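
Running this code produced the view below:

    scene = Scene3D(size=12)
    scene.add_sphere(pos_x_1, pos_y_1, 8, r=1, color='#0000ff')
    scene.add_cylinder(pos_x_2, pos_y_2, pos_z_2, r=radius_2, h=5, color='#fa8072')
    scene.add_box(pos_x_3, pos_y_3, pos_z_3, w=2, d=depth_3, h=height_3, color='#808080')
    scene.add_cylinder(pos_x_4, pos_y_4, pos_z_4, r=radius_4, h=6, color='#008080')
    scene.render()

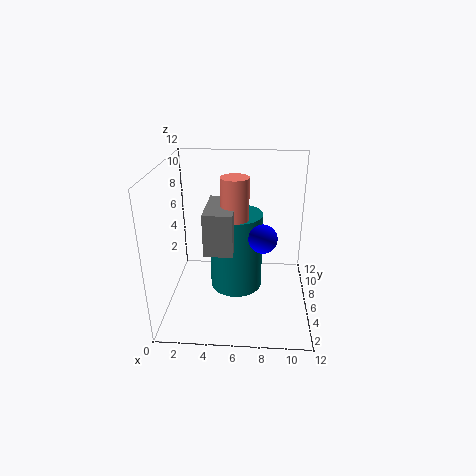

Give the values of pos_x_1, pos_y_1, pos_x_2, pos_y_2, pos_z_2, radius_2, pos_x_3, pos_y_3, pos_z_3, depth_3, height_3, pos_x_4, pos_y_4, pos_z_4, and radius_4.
pos_x_1 = 8
pos_y_1 = 2
pos_x_2 = 6
pos_y_2 = 3
pos_z_2 = 7
radius_2 = 1
pos_x_3 = 4
pos_y_3 = 1
pos_z_3 = 7
depth_3 = 4
height_3 = 3
pos_x_4 = 6
pos_y_4 = 4
pos_z_4 = 3
radius_4 = 2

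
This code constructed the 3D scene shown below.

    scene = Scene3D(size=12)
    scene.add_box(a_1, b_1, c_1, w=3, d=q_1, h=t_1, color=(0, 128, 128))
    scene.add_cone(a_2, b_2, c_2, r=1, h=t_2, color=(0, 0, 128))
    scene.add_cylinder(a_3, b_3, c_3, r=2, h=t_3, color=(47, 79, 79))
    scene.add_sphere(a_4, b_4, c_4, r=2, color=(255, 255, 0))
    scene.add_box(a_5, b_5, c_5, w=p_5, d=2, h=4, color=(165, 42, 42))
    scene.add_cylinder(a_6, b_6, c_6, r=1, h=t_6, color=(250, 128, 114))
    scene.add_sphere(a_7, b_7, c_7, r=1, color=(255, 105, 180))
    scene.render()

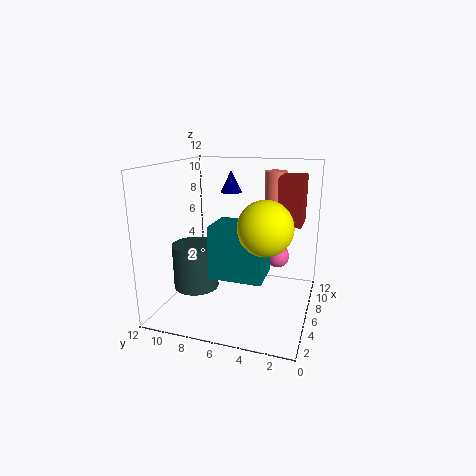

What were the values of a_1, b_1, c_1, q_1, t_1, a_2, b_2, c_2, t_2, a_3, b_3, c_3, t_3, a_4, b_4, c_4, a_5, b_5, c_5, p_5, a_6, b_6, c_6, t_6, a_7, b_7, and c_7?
a_1 = 2
b_1 = 3
c_1 = 4
q_1 = 4
t_1 = 4
a_2 = 10
b_2 = 8
c_2 = 9
t_2 = 2
a_3 = 6
b_3 = 10
c_3 = 1
t_3 = 4
a_4 = 3
b_4 = 3
c_4 = 8
a_5 = 7
b_5 = 1
c_5 = 7
p_5 = 3
a_6 = 11
b_6 = 4
c_6 = 8
t_6 = 3
a_7 = 8
b_7 = 3
c_7 = 4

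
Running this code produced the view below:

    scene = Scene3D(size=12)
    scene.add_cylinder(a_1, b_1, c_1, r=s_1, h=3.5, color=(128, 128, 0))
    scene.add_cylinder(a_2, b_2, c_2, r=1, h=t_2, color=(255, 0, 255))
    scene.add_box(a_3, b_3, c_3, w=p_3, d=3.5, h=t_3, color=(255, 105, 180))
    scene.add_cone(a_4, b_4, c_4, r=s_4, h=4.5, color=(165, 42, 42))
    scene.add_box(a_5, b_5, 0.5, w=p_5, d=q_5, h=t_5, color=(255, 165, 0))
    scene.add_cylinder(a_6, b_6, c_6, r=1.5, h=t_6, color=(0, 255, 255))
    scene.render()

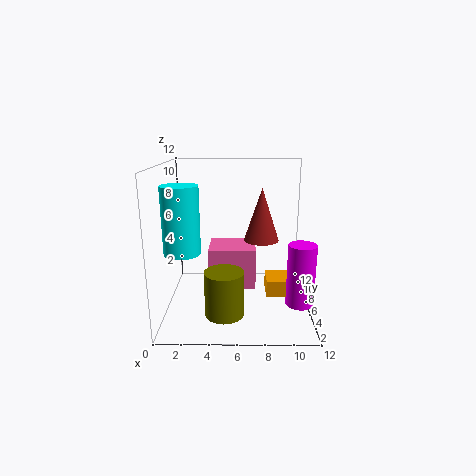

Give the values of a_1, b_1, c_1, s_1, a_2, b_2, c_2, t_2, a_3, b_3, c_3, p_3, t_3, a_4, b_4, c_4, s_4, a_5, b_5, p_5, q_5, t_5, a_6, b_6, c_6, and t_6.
a_1 = 5
b_1 = 2.5
c_1 = 1
s_1 = 1.5
a_2 = 10.5
b_2 = 1.5
c_2 = 2.5
t_2 = 4.5
a_3 = 3.5
b_3 = 5.5
c_3 = 1.5
p_3 = 4
t_3 = 3.5
a_4 = 8
b_4 = 7
c_4 = 5.5
s_4 = 1.5
a_5 = 8.5
b_5 = 6
p_5 = 3
q_5 = 2.5
t_5 = 1.5
a_6 = 1.5
b_6 = 5
c_6 = 5
t_6 = 5.5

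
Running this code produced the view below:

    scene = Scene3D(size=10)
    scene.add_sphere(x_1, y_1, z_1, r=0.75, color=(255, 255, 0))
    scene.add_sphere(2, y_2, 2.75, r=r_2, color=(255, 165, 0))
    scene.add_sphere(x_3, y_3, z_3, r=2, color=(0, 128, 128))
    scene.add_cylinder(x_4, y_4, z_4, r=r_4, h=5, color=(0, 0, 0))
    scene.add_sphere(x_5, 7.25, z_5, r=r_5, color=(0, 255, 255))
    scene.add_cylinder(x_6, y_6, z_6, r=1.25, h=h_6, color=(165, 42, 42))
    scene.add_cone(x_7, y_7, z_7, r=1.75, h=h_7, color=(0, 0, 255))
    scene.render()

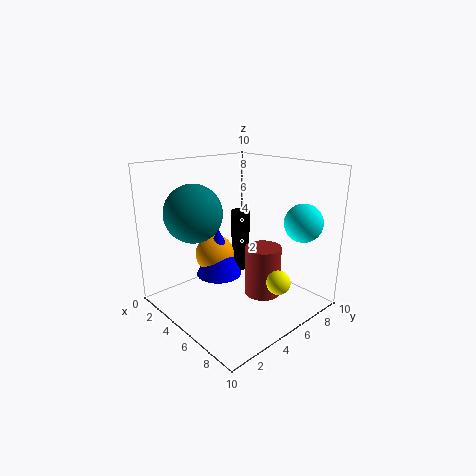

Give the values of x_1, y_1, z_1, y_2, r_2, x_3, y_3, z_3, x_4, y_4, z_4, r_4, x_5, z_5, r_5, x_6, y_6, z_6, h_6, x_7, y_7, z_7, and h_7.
x_1 = 9, y_1 = 4.75, z_1 = 3.25, y_2 = 5.25, r_2 = 1.5, x_3 = 3, y_3 = 2.75, z_3 = 6.75, x_4 = 2, y_4 = 8, z_4 = 0.75, r_4 = 0.75, x_5 = 8.75, z_5 = 6.5, r_5 = 1.25, x_6 = 6.5, y_6 = 6, z_6 = 1, h_6 = 3.5, x_7 = 2.5, y_7 = 5.25, z_7 = 1.25, h_7 = 3.75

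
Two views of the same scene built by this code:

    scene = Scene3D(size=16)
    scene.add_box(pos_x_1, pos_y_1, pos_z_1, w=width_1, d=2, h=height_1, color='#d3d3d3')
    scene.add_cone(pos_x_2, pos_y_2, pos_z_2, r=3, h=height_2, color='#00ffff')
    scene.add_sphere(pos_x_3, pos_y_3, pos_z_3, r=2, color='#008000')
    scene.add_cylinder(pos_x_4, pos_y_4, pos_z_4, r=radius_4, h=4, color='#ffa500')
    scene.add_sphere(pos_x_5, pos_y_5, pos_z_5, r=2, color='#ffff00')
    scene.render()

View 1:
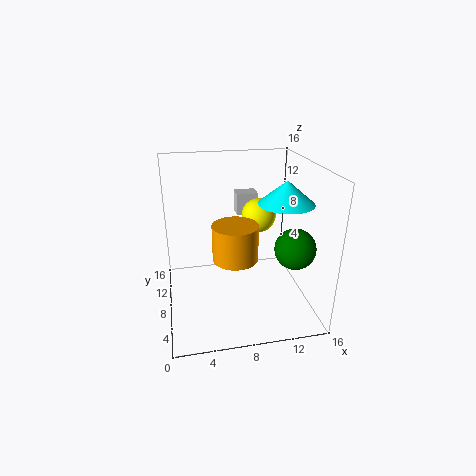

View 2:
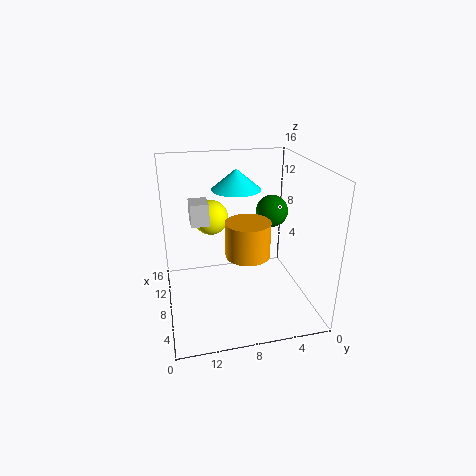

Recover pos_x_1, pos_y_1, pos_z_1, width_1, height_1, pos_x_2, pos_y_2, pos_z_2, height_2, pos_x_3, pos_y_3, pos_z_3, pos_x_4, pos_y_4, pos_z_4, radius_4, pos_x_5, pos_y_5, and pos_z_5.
pos_x_1 = 8.5; pos_y_1 = 11; pos_z_1 = 9.5; width_1 = 2.5; height_1 = 2.5; pos_x_2 = 13; pos_y_2 = 7; pos_z_2 = 12; height_2 = 2.5; pos_x_3 = 12.5; pos_y_3 = 2.5; pos_z_3 = 9; pos_x_4 = 7.5; pos_y_4 = 7; pos_z_4 = 6; radius_4 = 2.5; pos_x_5 = 11; pos_y_5 = 10.5; pos_z_5 = 9.5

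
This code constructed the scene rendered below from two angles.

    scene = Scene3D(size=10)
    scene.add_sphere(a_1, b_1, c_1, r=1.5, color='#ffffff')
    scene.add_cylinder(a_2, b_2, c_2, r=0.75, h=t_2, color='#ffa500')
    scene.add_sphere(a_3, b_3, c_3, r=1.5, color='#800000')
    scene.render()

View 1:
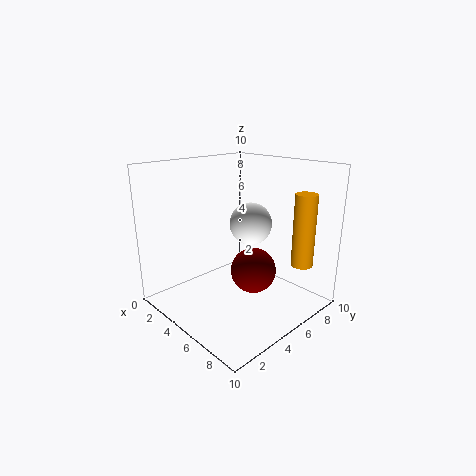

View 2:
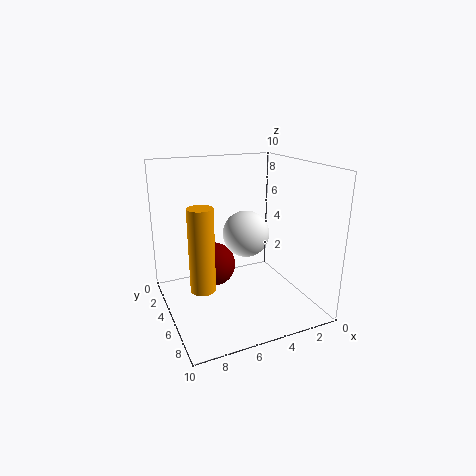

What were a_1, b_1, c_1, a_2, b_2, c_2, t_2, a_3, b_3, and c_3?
a_1 = 5
b_1 = 6.25
c_1 = 5.75
a_2 = 8.5
b_2 = 7.75
c_2 = 3.25
t_2 = 5
a_3 = 6.75
b_3 = 4.75
c_3 = 3.25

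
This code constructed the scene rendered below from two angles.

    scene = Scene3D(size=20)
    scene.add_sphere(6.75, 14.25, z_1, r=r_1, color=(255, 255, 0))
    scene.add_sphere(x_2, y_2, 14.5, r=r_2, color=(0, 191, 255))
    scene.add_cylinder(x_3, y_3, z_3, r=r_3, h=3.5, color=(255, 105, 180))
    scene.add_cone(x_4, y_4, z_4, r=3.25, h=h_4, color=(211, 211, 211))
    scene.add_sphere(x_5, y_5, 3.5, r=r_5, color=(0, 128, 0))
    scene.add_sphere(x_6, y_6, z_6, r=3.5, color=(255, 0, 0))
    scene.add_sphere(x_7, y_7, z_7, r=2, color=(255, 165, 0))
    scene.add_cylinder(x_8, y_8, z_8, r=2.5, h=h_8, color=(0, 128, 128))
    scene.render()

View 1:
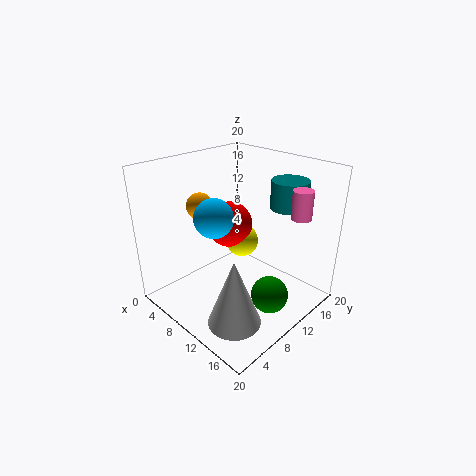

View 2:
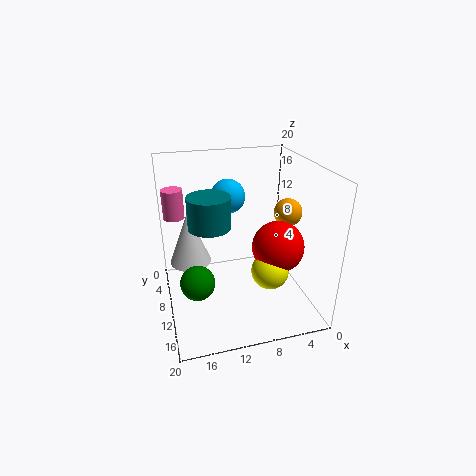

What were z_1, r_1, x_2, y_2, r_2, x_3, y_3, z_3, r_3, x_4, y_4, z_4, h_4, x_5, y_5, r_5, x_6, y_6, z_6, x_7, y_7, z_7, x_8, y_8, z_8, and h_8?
z_1 = 6.75; r_1 = 2.5; x_2 = 10.25; y_2 = 5.5; r_2 = 2.5; x_3 = 18.5; y_3 = 12; z_3 = 15; r_3 = 1.25; x_4 = 16; y_4 = 3.25; z_4 = 3.25; h_4 = 8.5; x_5 = 16; y_5 = 10; r_5 = 2.5; x_6 = 5.25; y_6 = 13; z_6 = 9.5; x_7 = 2.5; y_7 = 9.5; z_7 = 12.75; x_8 = 14.75; y_8 = 14.75; z_8 = 14.5; h_8 = 3.75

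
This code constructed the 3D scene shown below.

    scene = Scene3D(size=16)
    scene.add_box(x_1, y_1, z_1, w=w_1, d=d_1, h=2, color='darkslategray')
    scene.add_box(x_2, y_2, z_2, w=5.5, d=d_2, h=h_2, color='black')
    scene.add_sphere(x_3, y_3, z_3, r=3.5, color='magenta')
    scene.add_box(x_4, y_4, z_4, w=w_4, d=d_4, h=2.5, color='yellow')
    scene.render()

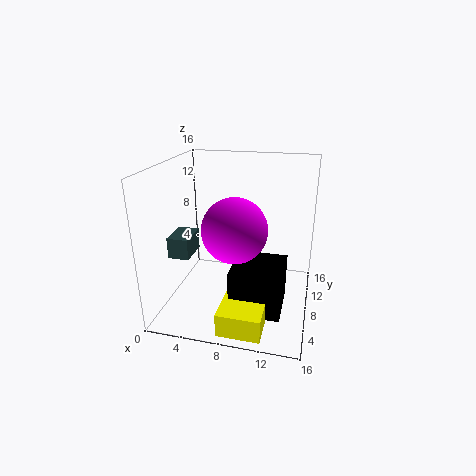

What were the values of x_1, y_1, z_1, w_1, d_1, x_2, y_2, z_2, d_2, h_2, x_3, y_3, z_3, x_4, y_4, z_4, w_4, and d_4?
x_1 = 3; y_1 = 1; z_1 = 8.5; w_1 = 2; d_1 = 3; x_2 = 8; y_2 = 3.5; z_2 = 1; d_2 = 5.5; h_2 = 5; x_3 = 8; y_3 = 6.5; z_3 = 9.5; x_4 = 7.5; y_4 = 0.5; z_4 = 0.5; w_4 = 4.5; d_4 = 4.5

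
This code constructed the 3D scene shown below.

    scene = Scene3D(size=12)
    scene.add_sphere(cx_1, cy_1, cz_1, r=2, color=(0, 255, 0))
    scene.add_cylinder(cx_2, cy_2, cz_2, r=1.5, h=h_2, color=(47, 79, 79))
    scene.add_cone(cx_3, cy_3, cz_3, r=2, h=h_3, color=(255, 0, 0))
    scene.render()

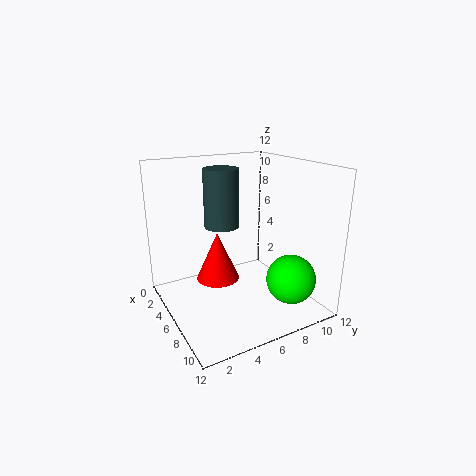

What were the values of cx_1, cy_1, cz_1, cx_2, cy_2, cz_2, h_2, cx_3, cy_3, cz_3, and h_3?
cx_1 = 9.5
cy_1 = 9
cz_1 = 3
cx_2 = 4
cy_2 = 5.5
cz_2 = 6.5
h_2 = 5
cx_3 = 3
cy_3 = 5.5
cz_3 = 1
h_3 = 4.5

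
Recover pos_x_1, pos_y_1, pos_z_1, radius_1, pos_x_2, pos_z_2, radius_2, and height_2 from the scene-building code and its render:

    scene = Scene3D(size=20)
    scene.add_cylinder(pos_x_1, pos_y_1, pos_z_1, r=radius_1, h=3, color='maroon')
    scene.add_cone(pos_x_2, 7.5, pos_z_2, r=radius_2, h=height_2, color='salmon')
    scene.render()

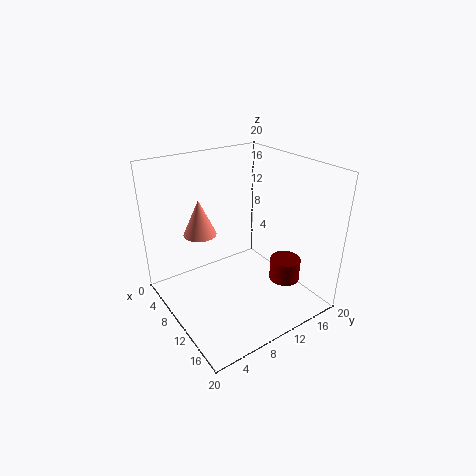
pos_x_1 = 16, pos_y_1 = 13.5, pos_z_1 = 5.5, radius_1 = 2, pos_x_2 = 3.5, pos_z_2 = 8.5, radius_2 = 2.5, height_2 = 5.5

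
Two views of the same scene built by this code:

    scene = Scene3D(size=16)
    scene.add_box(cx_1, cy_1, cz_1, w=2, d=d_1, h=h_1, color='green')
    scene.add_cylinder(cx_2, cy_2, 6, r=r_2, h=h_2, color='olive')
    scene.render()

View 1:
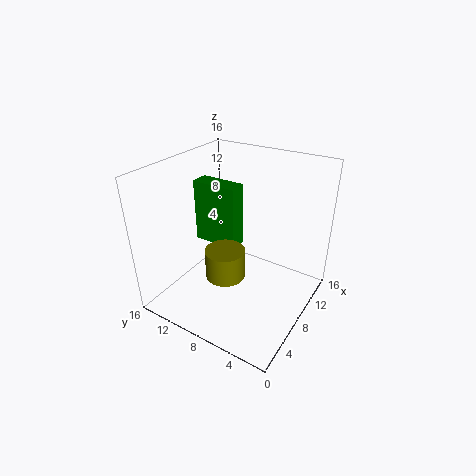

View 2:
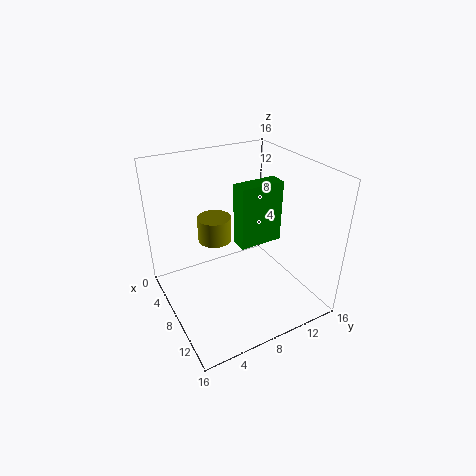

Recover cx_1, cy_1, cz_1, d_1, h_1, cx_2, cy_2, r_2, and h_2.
cx_1 = 7
cy_1 = 8
cz_1 = 7
d_1 = 5
h_1 = 7
cx_2 = 4
cy_2 = 7
r_2 = 2
h_2 = 3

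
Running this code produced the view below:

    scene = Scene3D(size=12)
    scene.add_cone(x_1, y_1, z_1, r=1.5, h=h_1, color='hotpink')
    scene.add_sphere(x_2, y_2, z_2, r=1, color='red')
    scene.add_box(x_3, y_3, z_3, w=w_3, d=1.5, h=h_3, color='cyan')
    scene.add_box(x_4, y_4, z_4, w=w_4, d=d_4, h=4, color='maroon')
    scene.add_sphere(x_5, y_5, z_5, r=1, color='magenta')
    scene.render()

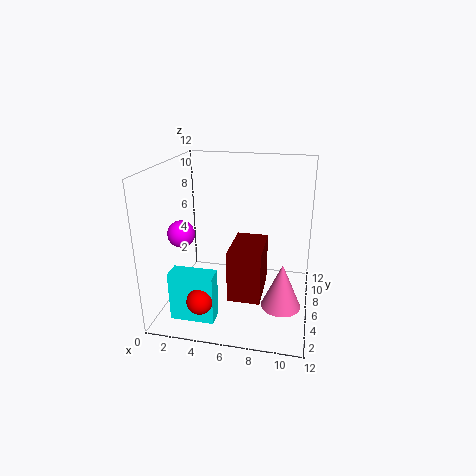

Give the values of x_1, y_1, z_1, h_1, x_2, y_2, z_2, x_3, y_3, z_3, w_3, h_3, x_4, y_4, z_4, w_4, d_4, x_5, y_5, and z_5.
x_1 = 10; y_1 = 3; z_1 = 2; h_1 = 3.5; x_2 = 4; y_2 = 1.5; z_2 = 2.5; x_3 = 1.5; y_3 = 1.5; z_3 = 0.5; w_3 = 3.5; h_3 = 4; x_4 = 6; y_4 = 2; z_4 = 2.5; w_4 = 2.5; d_4 = 4; x_5 = 2.5; y_5 = 2.5; z_5 = 7.5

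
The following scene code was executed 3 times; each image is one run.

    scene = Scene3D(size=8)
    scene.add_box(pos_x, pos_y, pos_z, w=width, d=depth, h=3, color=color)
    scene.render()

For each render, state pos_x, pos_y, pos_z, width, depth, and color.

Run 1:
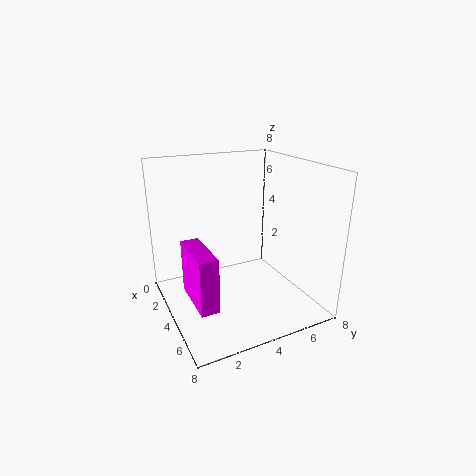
pos_x = 3; pos_y = 1; pos_z = 1; width = 3; depth = 1; color = 'magenta'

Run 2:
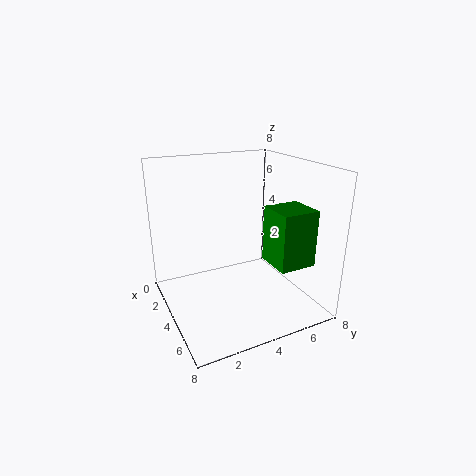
pos_x = 5; pos_y = 5; pos_z = 3; width = 2; depth = 2; color = 'green'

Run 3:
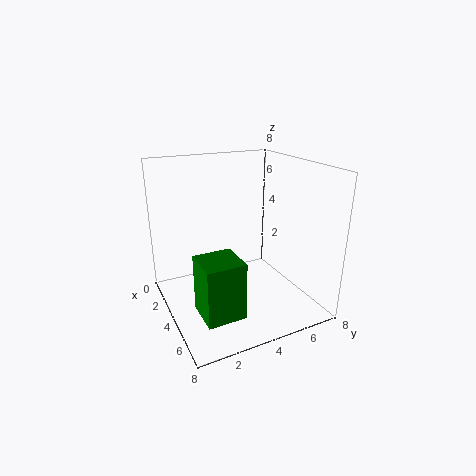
pos_x = 5; pos_y = 1; pos_z = 1; width = 2; depth = 2; color = 'green'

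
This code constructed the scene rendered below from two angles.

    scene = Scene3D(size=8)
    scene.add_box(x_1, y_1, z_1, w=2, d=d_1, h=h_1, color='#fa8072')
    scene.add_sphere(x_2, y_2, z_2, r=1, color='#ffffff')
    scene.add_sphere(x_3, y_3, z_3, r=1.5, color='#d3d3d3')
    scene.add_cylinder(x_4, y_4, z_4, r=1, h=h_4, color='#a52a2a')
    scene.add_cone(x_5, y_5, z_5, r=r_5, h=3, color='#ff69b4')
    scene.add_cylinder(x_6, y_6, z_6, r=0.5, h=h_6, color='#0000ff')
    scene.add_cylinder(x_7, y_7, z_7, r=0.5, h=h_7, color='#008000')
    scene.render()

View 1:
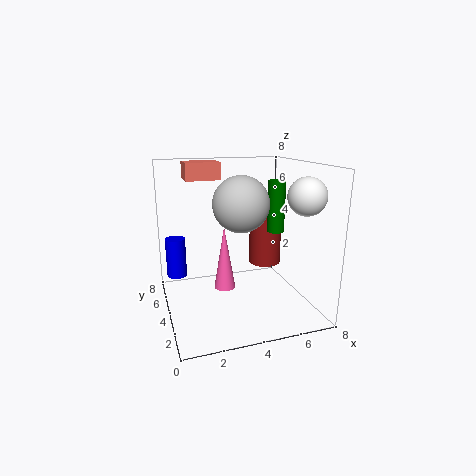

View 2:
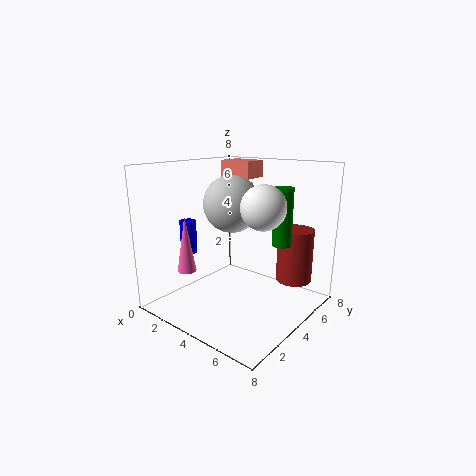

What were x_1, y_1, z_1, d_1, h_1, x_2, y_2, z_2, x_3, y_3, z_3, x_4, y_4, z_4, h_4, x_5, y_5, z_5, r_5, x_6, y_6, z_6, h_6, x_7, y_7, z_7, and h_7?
x_1 = 1.5
y_1 = 5.5
z_1 = 7
d_1 = 1.5
h_1 = 1
x_2 = 7
y_2 = 2
z_2 = 6.5
x_3 = 4
y_3 = 3.5
z_3 = 6
x_4 = 6.5
y_4 = 6
z_4 = 1.5
h_4 = 3
x_5 = 2.5
y_5 = 1.5
z_5 = 2.5
r_5 = 0.5
x_6 = 0.5
y_6 = 3.5
z_6 = 2.5
h_6 = 2
x_7 = 6.5
y_7 = 4.5
z_7 = 4
h_7 = 3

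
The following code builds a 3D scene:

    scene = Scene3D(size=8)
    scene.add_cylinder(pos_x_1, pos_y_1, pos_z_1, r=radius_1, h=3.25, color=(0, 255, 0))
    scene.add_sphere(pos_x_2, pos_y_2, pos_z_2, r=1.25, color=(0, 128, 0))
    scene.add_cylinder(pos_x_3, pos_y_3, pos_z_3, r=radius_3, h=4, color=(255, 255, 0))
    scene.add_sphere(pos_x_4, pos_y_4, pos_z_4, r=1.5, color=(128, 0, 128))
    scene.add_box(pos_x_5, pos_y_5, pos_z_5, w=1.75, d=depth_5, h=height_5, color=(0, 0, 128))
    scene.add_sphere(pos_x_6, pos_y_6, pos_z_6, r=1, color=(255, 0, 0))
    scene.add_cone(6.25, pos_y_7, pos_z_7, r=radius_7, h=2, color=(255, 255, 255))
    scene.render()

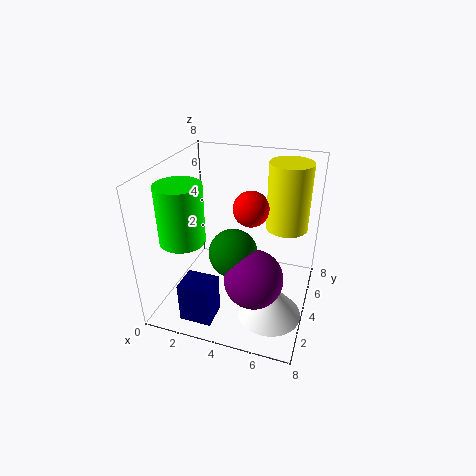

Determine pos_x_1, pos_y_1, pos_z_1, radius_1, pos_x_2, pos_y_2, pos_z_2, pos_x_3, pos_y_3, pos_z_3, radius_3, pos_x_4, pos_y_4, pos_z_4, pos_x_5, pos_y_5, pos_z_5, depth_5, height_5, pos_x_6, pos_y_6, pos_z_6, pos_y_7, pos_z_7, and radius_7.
pos_x_1 = 1.25
pos_y_1 = 2.75
pos_z_1 = 4
radius_1 = 1.25
pos_x_2 = 4.25
pos_y_2 = 2.5
pos_z_2 = 4
pos_x_3 = 6.25
pos_y_3 = 6.5
pos_z_3 = 3.75
radius_3 = 1.25
pos_x_4 = 5.5
pos_y_4 = 2
pos_z_4 = 3
pos_x_5 = 1.75
pos_y_5 = 0.75
pos_z_5 = 0.25
depth_5 = 1.5
height_5 = 2.25
pos_x_6 = 4.5
pos_y_6 = 4.75
pos_z_6 = 5.5
pos_y_7 = 2.75
pos_z_7 = 0.25
radius_7 = 1.75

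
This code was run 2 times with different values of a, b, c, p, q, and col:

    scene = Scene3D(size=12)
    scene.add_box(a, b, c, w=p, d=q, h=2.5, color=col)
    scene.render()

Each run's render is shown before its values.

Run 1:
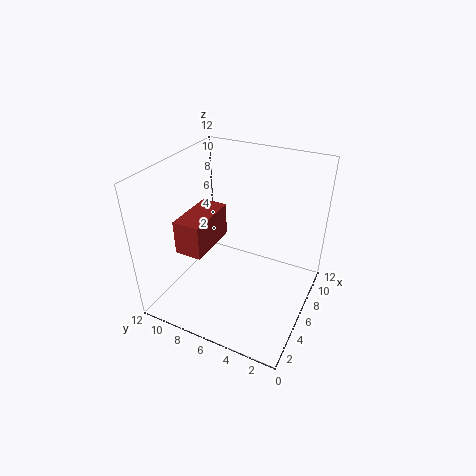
a = 1
b = 6.5
c = 7
p = 4
q = 2
col = 'brown'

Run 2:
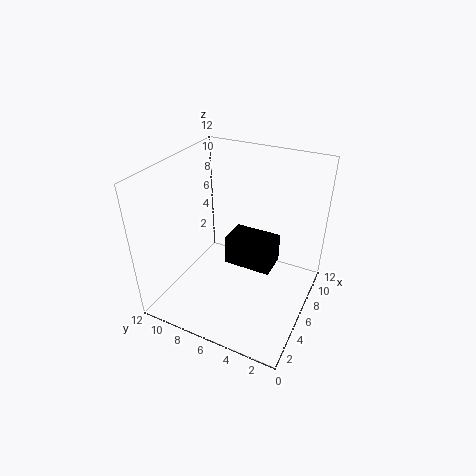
a = 5.5
b = 3
c = 3.5
p = 2.5
q = 4
col = 'black'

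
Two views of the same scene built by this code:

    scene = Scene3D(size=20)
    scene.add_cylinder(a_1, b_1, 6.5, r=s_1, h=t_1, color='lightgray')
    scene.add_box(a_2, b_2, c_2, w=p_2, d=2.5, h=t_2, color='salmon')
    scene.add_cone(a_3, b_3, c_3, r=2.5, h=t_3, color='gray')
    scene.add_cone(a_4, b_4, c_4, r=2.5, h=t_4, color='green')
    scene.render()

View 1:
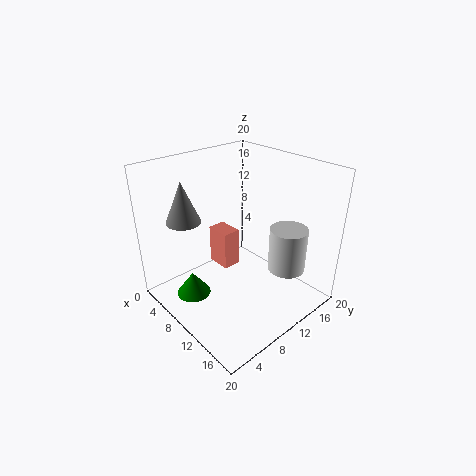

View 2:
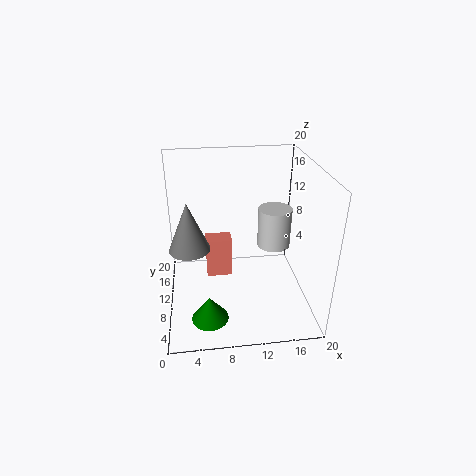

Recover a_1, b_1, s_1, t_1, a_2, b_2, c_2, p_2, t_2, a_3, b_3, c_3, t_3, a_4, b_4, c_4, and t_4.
a_1 = 16; b_1 = 13.5; s_1 = 2.5; t_1 = 6; a_2 = 5.5; b_2 = 8.5; c_2 = 5; p_2 = 3.5; t_2 = 5.5; a_3 = 3.5; b_3 = 5.5; c_3 = 11.5; t_3 = 6; a_4 = 5.5; b_4 = 5; c_4 = 0.5; t_4 = 3.5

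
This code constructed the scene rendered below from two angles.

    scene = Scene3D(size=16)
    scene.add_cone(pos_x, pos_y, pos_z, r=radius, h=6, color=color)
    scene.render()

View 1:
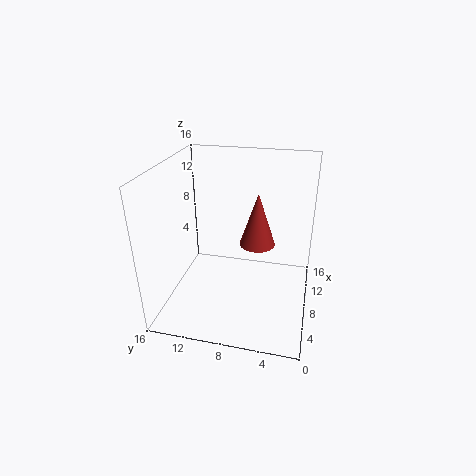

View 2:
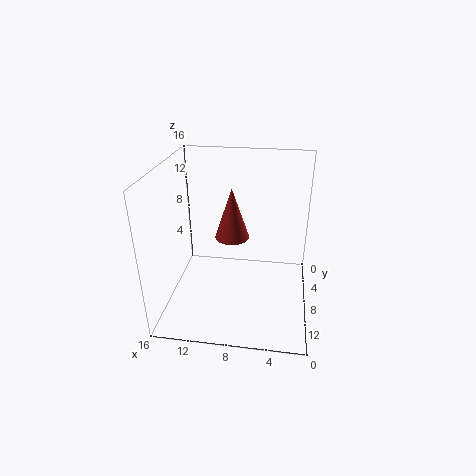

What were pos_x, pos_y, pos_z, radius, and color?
pos_x = 9; pos_y = 6; pos_z = 7; radius = 2; color = 'brown'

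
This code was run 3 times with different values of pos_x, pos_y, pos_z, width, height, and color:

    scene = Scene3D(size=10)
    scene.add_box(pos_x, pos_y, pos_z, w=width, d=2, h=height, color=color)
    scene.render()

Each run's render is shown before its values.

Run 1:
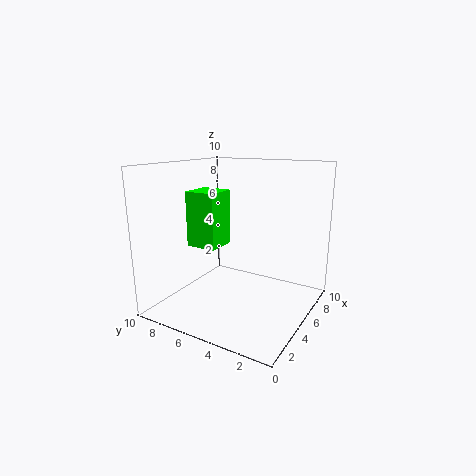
pos_x = 2
pos_y = 5
pos_z = 5
width = 2
height = 3.5
color = 'lime'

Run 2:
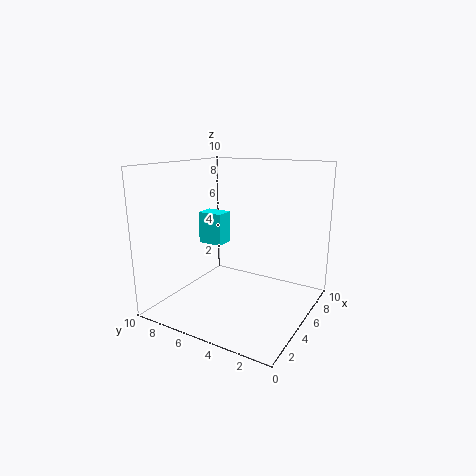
pos_x = 6.5
pos_y = 7.5
pos_z = 3.5
width = 1.5
height = 2.5
color = 'cyan'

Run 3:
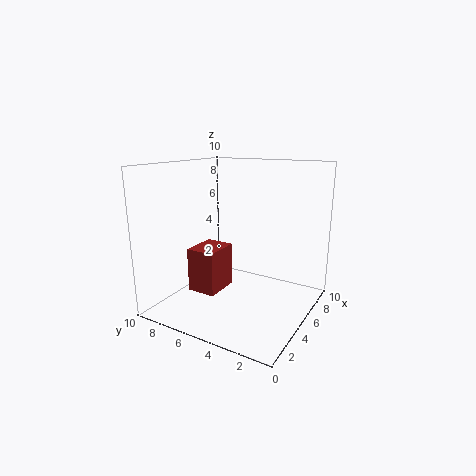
pos_x = 2.5
pos_y = 5.5
pos_z = 1.5
width = 2.5
height = 3
color = 'brown'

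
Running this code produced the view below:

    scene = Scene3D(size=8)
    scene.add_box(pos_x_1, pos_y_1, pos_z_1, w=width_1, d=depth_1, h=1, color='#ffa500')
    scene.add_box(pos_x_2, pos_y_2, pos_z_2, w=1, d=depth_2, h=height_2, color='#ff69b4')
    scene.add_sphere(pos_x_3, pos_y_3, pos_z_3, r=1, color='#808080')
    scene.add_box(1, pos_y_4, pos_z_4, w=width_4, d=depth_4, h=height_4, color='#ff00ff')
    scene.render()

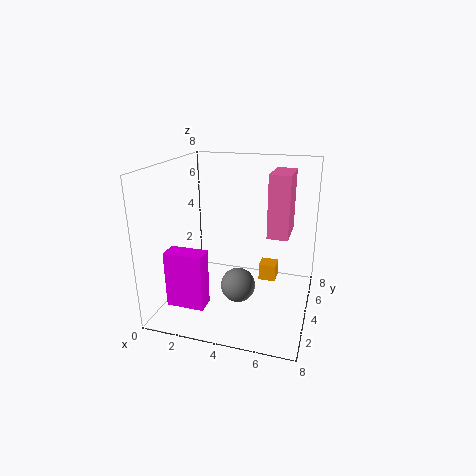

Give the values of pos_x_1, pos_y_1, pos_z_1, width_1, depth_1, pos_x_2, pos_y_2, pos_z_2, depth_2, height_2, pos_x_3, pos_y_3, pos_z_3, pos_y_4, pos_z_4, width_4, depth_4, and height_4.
pos_x_1 = 5
pos_y_1 = 5
pos_z_1 = 1
width_1 = 1
depth_1 = 1
pos_x_2 = 6
pos_y_2 = 2
pos_z_2 = 5
depth_2 = 2
height_2 = 3
pos_x_3 = 4
pos_y_3 = 4
pos_z_3 = 1
pos_y_4 = 1
pos_z_4 = 1
width_4 = 2
depth_4 = 1
height_4 = 3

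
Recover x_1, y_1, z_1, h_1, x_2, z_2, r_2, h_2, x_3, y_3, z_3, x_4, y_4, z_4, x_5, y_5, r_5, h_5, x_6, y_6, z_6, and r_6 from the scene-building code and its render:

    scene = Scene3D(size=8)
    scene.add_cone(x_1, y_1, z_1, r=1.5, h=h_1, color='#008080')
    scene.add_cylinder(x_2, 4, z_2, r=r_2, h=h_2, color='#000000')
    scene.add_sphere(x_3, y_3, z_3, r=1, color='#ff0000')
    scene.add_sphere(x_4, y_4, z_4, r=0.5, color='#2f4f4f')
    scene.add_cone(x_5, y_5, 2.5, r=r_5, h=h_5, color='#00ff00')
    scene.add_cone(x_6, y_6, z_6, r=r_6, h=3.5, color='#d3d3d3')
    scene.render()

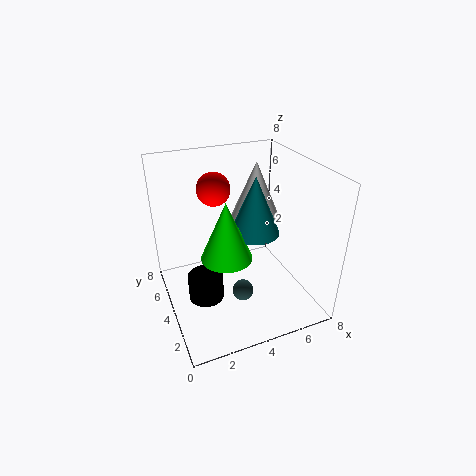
x_1 = 5.5
y_1 = 5
z_1 = 3.5
h_1 = 3.5
x_2 = 2
z_2 = 0.5
r_2 = 1
h_2 = 1.5
x_3 = 3.5
y_3 = 6.5
z_3 = 6
x_4 = 3
y_4 = 1
z_4 = 3
x_5 = 3.5
y_5 = 4.5
r_5 = 1.5
h_5 = 3.5
x_6 = 6
y_6 = 6
z_6 = 4
r_6 = 1.5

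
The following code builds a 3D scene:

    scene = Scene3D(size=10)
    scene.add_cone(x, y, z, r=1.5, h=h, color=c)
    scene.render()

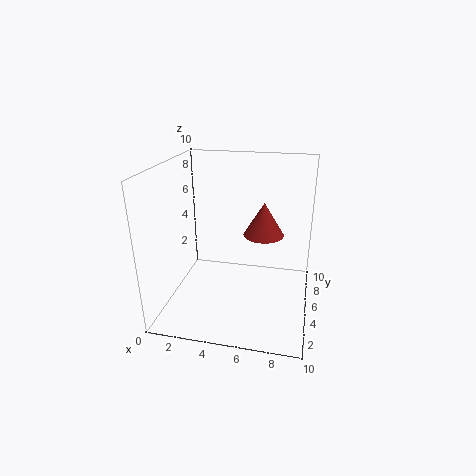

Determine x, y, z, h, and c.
x = 6.5; y = 7; z = 4.5; h = 2.5; c = 'brown'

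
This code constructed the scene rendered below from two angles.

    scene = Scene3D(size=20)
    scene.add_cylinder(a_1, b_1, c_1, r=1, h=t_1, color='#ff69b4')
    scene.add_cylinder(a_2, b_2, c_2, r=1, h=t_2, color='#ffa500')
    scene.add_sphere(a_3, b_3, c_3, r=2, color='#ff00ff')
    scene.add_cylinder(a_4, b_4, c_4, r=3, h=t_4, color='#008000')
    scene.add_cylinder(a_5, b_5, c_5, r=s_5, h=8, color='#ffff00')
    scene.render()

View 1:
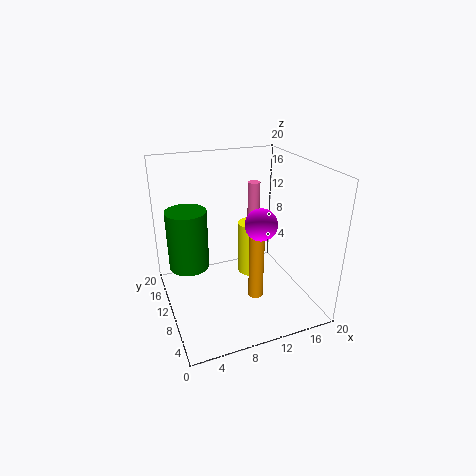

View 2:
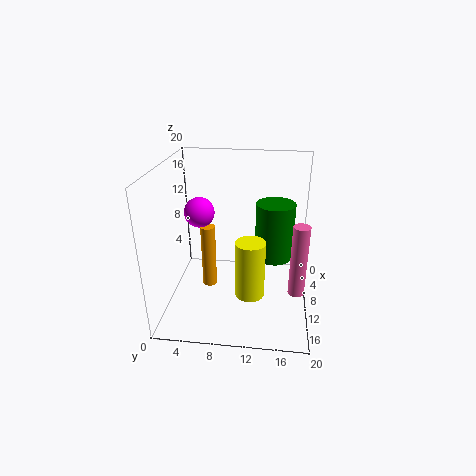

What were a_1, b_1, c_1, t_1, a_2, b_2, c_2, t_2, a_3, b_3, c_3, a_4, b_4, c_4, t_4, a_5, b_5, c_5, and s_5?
a_1 = 16; b_1 = 18; c_1 = 6; t_1 = 9; a_2 = 11; b_2 = 6; c_2 = 3; t_2 = 9; a_3 = 11; b_3 = 5; c_3 = 14; a_4 = 4; b_4 = 15; c_4 = 4; t_4 = 9; a_5 = 13; b_5 = 12; c_5 = 3; s_5 = 2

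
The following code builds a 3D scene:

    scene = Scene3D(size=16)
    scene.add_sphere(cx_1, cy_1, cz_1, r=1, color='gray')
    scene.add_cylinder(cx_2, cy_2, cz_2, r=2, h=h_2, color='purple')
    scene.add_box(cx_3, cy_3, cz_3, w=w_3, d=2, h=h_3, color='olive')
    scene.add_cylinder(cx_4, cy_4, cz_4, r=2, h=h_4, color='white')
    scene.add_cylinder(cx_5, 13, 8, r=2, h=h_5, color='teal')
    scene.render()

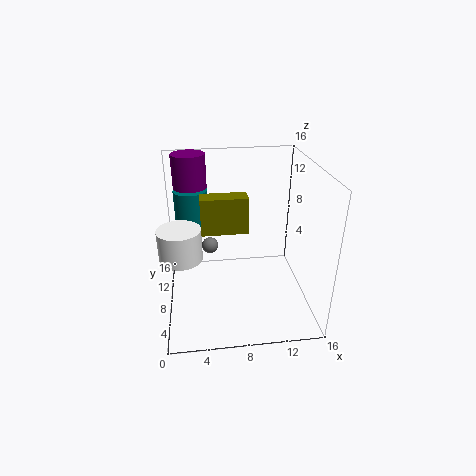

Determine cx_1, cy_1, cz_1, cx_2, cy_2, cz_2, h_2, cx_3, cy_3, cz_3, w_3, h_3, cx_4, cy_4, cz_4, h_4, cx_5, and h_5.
cx_1 = 5
cy_1 = 12
cz_1 = 5
cx_2 = 3
cy_2 = 14
cz_2 = 8
h_2 = 8
cx_3 = 4
cy_3 = 7
cz_3 = 9
w_3 = 5
h_3 = 4
cx_4 = 2
cy_4 = 3
cz_4 = 9
h_4 = 3
cx_5 = 3
h_5 = 4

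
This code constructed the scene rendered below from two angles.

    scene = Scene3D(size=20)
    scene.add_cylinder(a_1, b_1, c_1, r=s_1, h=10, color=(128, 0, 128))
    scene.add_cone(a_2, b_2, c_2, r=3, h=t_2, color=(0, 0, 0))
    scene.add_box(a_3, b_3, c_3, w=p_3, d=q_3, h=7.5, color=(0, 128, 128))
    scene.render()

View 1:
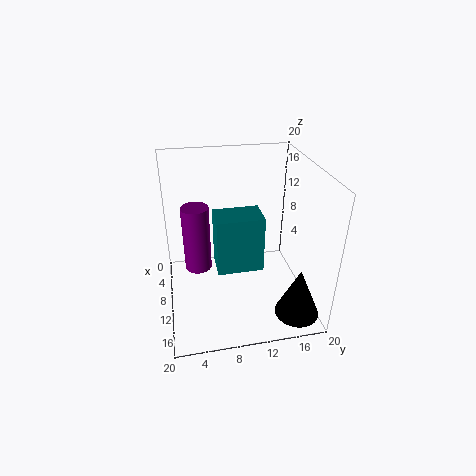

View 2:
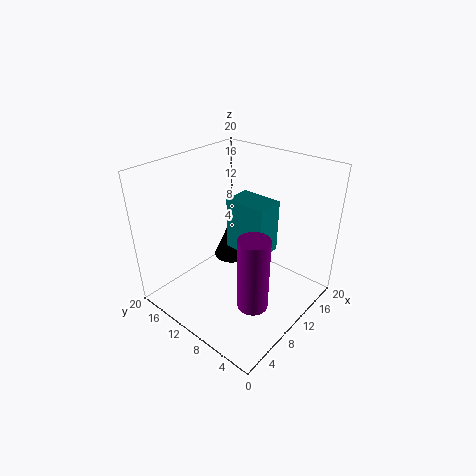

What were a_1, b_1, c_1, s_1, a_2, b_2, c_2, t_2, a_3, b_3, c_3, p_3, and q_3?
a_1 = 6.5, b_1 = 4.5, c_1 = 3.5, s_1 = 2, a_2 = 16.5, b_2 = 17, c_2 = 1, t_2 = 7, a_3 = 10.5, b_3 = 6.5, c_3 = 7.5, p_3 = 4, q_3 = 6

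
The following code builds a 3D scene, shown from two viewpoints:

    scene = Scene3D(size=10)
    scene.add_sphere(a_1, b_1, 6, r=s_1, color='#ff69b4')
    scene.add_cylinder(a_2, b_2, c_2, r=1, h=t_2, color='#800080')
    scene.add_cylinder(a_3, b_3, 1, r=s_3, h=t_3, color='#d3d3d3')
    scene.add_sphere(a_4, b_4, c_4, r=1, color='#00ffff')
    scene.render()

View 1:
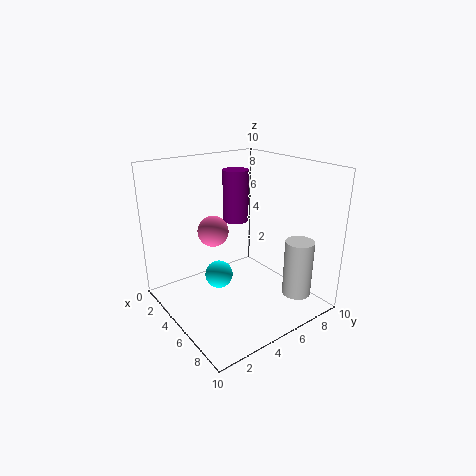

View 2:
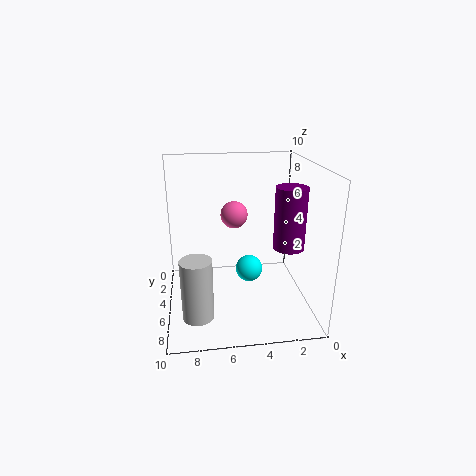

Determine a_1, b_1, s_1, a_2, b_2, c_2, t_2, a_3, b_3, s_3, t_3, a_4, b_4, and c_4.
a_1 = 5
b_1 = 3
s_1 = 1
a_2 = 2
b_2 = 7
c_2 = 5
t_2 = 4
a_3 = 8
b_3 = 8
s_3 = 1
t_3 = 4
a_4 = 4
b_4 = 4
c_4 = 2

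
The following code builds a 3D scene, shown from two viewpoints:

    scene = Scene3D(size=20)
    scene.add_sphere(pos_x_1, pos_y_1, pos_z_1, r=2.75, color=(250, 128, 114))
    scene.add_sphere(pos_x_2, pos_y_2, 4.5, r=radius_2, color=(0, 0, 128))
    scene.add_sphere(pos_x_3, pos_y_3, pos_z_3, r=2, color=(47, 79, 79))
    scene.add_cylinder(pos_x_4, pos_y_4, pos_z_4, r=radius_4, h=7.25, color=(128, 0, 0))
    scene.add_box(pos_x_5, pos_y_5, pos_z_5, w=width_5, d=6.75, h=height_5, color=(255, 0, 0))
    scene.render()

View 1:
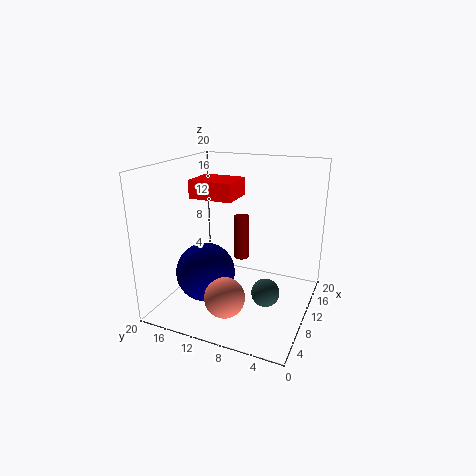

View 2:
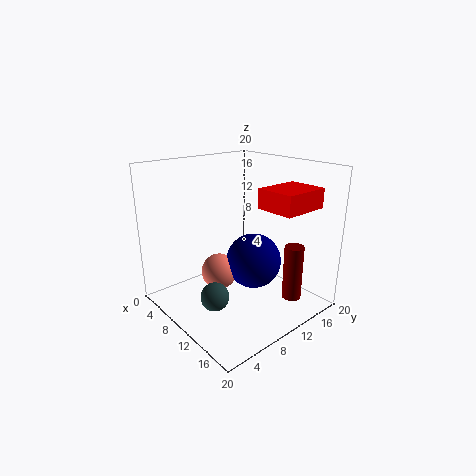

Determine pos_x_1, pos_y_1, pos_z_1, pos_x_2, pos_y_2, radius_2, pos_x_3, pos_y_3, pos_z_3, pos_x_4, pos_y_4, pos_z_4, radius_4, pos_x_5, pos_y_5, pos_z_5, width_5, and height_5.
pos_x_1 = 5.5, pos_y_1 = 10, pos_z_1 = 3, pos_x_2 = 8.5, pos_y_2 = 14.5, radius_2 = 4.25, pos_x_3 = 10, pos_y_3 = 5.75, pos_z_3 = 2.25, pos_x_4 = 17.75, pos_y_4 = 12.75, pos_z_4 = 3.25, radius_4 = 1.25, pos_x_5 = 11.75, pos_y_5 = 12, pos_z_5 = 14.25, width_5 = 5.5, height_5 = 2.75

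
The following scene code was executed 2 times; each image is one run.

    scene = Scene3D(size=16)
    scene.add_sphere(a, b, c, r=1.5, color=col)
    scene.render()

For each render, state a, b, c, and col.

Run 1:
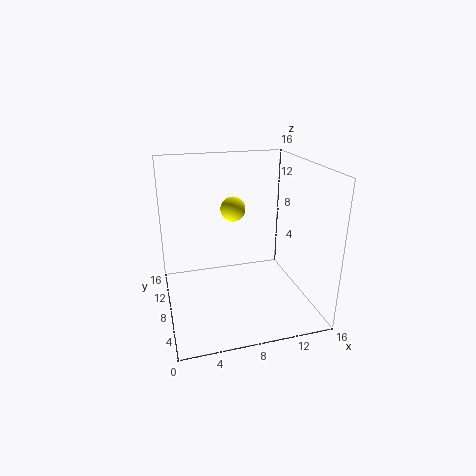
a = 8.5, b = 12, c = 10, col = 'yellow'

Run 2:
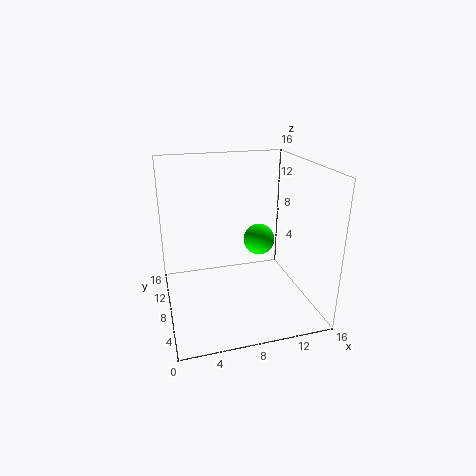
a = 9, b = 4, c = 9.5, col = 'lime'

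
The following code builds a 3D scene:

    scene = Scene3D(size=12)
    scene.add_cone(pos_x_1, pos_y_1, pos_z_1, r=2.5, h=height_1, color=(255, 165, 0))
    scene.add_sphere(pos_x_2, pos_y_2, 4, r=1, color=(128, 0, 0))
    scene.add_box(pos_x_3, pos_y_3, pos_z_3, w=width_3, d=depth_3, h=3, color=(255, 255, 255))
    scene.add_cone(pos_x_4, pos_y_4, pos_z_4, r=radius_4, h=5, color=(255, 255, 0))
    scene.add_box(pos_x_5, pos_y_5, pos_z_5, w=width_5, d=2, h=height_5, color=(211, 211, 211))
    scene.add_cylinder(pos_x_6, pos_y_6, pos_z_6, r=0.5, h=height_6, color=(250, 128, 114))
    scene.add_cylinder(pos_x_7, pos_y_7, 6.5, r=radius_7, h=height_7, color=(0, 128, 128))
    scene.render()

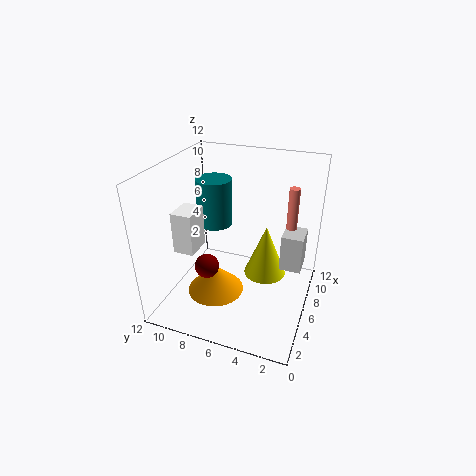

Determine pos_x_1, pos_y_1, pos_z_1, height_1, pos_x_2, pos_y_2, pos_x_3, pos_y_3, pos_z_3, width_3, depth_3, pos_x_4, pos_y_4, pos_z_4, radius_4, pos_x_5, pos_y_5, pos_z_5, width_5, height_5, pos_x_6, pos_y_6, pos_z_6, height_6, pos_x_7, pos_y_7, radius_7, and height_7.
pos_x_1 = 5.5, pos_y_1 = 8, pos_z_1 = 0.5, height_1 = 2.5, pos_x_2 = 4, pos_y_2 = 8, pos_x_3 = 1, pos_y_3 = 7.5, pos_z_3 = 7, width_3 = 2, depth_3 = 1.5, pos_x_4 = 9.5, pos_y_4 = 4.5, pos_z_4 = 0.5, radius_4 = 2, pos_x_5 = 9, pos_y_5 = 1, pos_z_5 = 1.5, width_5 = 2.5, height_5 = 3.5, pos_x_6 = 11, pos_y_6 = 2.5, pos_z_6 = 4, height_6 = 5, pos_x_7 = 7, pos_y_7 = 8.5, radius_7 = 1.5, height_7 = 4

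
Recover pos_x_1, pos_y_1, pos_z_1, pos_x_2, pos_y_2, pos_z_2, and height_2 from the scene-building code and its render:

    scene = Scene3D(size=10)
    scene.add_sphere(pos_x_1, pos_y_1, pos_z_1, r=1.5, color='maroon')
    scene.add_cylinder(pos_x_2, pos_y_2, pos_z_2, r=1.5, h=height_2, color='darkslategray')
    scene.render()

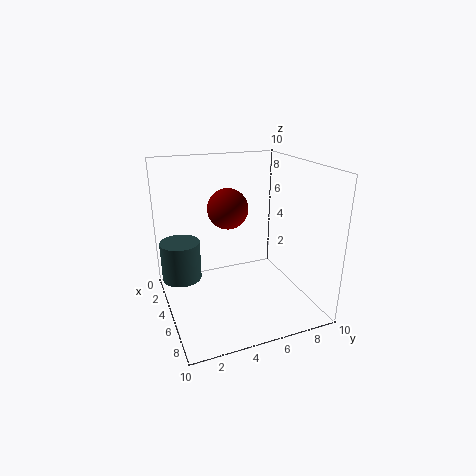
pos_x_1 = 3; pos_y_1 = 5; pos_z_1 = 6.5; pos_x_2 = 2; pos_y_2 = 1.5; pos_z_2 = 1; height_2 = 3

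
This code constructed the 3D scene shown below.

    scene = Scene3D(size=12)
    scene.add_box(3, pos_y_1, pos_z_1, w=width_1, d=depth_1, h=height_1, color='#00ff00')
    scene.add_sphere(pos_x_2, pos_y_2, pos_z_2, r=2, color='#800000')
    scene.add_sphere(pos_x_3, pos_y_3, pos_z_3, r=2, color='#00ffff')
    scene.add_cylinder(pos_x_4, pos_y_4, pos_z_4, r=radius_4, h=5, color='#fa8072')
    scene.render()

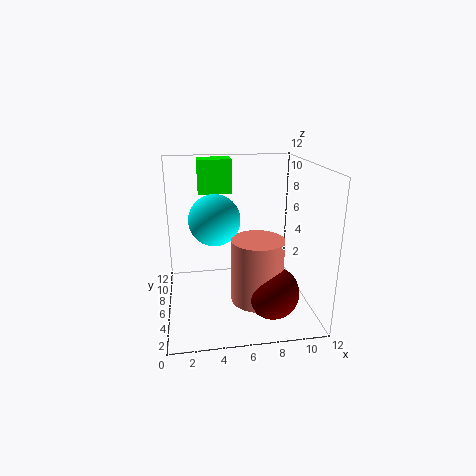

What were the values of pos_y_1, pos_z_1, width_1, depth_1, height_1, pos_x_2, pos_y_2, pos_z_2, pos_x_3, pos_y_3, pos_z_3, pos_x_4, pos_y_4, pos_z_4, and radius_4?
pos_y_1 = 9; pos_z_1 = 9; width_1 = 3; depth_1 = 2; height_1 = 3; pos_x_2 = 8; pos_y_2 = 2; pos_z_2 = 3; pos_x_3 = 4; pos_y_3 = 5; pos_z_3 = 8; pos_x_4 = 7; pos_y_4 = 3; pos_z_4 = 2; radius_4 = 2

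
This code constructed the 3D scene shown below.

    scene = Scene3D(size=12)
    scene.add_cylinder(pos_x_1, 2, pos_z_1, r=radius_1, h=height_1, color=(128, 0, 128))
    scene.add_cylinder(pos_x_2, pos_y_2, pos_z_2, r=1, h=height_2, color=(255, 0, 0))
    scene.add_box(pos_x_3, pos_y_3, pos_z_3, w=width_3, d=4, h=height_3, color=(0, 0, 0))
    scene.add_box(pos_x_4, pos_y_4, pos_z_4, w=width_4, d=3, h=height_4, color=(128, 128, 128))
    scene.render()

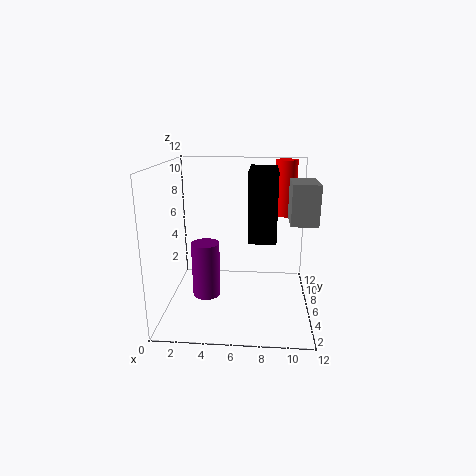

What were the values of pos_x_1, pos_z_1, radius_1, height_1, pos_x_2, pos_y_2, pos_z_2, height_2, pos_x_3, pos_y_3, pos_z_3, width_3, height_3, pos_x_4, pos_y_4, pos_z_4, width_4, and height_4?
pos_x_1 = 4
pos_z_1 = 3
radius_1 = 1
height_1 = 4
pos_x_2 = 10
pos_y_2 = 10
pos_z_2 = 7
height_2 = 5
pos_x_3 = 7
pos_y_3 = 2
pos_z_3 = 7
width_3 = 2
height_3 = 5
pos_x_4 = 10
pos_y_4 = 3
pos_z_4 = 8
width_4 = 2
height_4 = 3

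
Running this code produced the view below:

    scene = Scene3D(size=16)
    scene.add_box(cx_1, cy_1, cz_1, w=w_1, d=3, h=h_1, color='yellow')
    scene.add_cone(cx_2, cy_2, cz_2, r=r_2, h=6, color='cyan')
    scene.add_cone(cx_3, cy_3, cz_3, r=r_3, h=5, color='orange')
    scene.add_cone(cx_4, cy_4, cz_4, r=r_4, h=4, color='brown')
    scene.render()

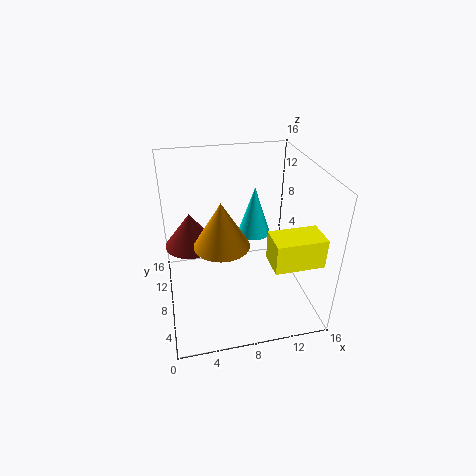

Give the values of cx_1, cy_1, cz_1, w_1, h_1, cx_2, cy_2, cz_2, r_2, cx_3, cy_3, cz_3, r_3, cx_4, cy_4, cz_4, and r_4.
cx_1 = 10, cy_1 = 1, cz_1 = 8, w_1 = 5, h_1 = 3, cx_2 = 11, cy_2 = 12, cz_2 = 6, r_2 = 2, cx_3 = 6, cy_3 = 7, cz_3 = 8, r_3 = 3, cx_4 = 3, cy_4 = 11, cz_4 = 6, r_4 = 3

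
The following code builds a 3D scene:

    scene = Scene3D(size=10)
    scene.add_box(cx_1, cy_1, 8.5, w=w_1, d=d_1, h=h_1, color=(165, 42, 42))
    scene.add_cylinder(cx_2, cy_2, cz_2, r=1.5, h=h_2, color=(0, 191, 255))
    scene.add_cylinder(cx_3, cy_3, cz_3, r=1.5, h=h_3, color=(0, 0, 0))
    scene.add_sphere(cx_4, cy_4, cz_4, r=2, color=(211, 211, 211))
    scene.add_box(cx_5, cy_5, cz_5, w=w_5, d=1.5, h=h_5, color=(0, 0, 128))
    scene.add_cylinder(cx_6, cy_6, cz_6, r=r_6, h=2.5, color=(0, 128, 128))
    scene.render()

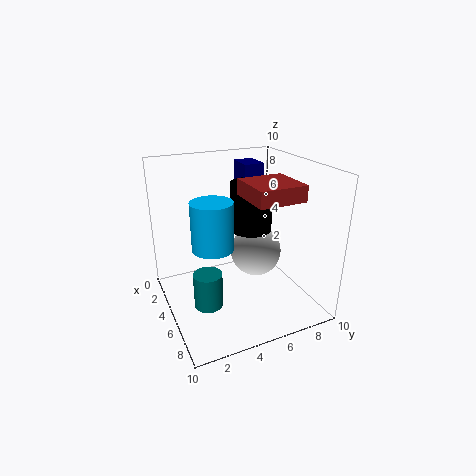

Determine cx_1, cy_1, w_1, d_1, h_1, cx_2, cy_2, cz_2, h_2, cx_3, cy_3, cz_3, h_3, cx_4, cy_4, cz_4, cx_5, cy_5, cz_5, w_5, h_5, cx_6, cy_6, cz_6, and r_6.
cx_1 = 6, cy_1 = 4.5, w_1 = 3, d_1 = 3, h_1 = 1, cx_2 = 4, cy_2 = 3.5, cz_2 = 4, h_2 = 3.5, cx_3 = 4, cy_3 = 6.5, cz_3 = 5, h_3 = 3.5, cx_4 = 3, cy_4 = 7.5, cz_4 = 2.5, cx_5 = 1, cy_5 = 6.5, cz_5 = 7, w_5 = 2, h_5 = 2.5, cx_6 = 5.5, cy_6 = 2.5, cz_6 = 0.5, r_6 = 1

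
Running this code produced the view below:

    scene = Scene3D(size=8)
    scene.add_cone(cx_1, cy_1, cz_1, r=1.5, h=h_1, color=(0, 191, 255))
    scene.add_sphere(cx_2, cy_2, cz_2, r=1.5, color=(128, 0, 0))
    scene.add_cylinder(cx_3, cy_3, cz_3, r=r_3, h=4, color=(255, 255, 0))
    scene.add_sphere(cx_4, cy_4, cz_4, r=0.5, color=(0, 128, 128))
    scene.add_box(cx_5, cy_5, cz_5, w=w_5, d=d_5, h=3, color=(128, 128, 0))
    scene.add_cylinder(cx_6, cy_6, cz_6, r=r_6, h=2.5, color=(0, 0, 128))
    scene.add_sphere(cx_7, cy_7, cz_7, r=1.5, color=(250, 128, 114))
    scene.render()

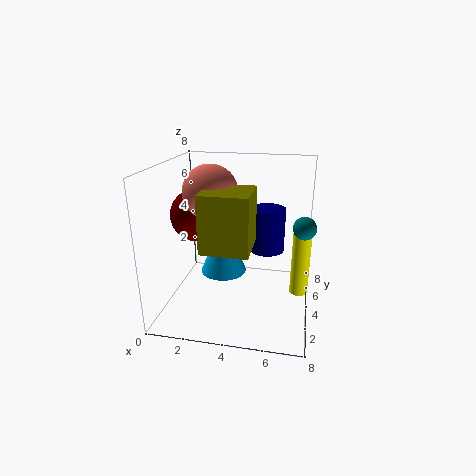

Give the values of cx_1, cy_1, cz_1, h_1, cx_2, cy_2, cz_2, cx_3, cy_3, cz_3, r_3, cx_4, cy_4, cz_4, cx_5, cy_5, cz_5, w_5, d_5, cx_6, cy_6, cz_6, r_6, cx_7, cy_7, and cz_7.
cx_1 = 2.5; cy_1 = 6.5; cz_1 = 0.5; h_1 = 3.5; cx_2 = 1.5; cy_2 = 4.5; cz_2 = 5; cx_3 = 7.5; cy_3 = 4; cz_3 = 1; r_3 = 0.5; cx_4 = 7.5; cy_4 = 1; cz_4 = 6; cx_5 = 2.5; cy_5 = 1.5; cz_5 = 4; w_5 = 2.5; d_5 = 2.5; cx_6 = 5.5; cy_6 = 5; cz_6 = 3; r_6 = 1; cx_7 = 2.5; cy_7 = 4; cz_7 = 6.5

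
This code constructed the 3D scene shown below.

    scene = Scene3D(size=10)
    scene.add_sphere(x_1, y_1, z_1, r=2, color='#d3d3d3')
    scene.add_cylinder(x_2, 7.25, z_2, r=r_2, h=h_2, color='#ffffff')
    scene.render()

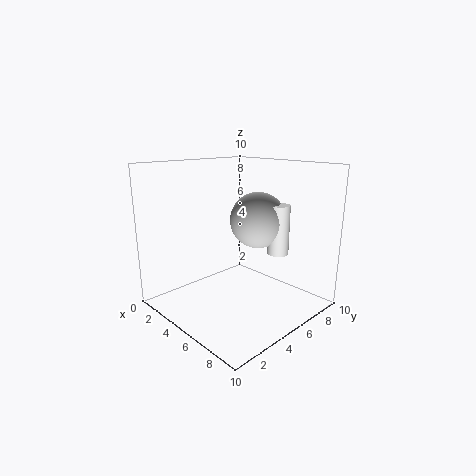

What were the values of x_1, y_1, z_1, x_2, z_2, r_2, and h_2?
x_1 = 5.25, y_1 = 6.75, z_1 = 6, x_2 = 6.75, z_2 = 3.75, r_2 = 0.75, h_2 = 3.5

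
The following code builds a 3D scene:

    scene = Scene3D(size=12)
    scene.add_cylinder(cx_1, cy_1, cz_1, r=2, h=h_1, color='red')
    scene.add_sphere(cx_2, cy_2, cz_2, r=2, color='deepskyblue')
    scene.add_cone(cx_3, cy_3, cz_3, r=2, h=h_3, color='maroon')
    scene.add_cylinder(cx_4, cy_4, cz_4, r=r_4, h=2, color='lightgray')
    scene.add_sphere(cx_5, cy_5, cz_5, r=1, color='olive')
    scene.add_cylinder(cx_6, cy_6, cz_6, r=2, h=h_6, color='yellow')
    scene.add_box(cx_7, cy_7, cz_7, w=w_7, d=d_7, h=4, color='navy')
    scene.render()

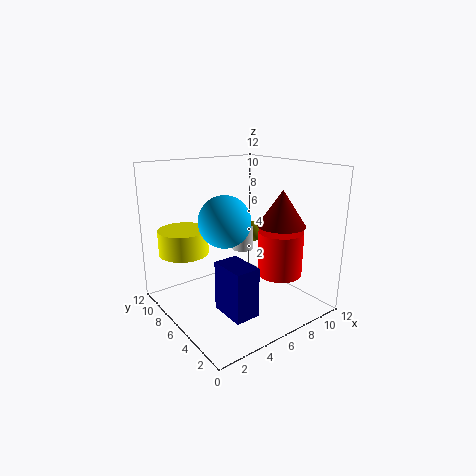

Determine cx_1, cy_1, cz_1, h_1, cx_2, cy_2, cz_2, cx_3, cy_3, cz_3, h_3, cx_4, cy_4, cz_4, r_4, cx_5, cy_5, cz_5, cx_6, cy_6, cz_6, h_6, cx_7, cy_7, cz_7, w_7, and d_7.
cx_1 = 10; cy_1 = 5; cz_1 = 2; h_1 = 4; cx_2 = 4; cy_2 = 5; cz_2 = 8; cx_3 = 9; cy_3 = 4; cz_3 = 7; h_3 = 3; cx_4 = 8; cy_4 = 8; cz_4 = 4; r_4 = 1; cx_5 = 10; cy_5 = 9; cz_5 = 5; cx_6 = 2; cy_6 = 8; cz_6 = 5; h_6 = 2; cx_7 = 3; cy_7 = 2; cz_7 = 1; w_7 = 2; d_7 = 3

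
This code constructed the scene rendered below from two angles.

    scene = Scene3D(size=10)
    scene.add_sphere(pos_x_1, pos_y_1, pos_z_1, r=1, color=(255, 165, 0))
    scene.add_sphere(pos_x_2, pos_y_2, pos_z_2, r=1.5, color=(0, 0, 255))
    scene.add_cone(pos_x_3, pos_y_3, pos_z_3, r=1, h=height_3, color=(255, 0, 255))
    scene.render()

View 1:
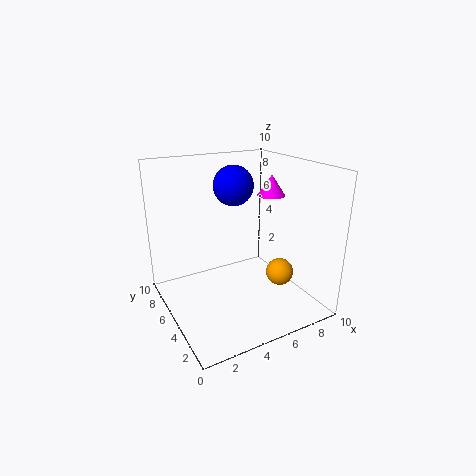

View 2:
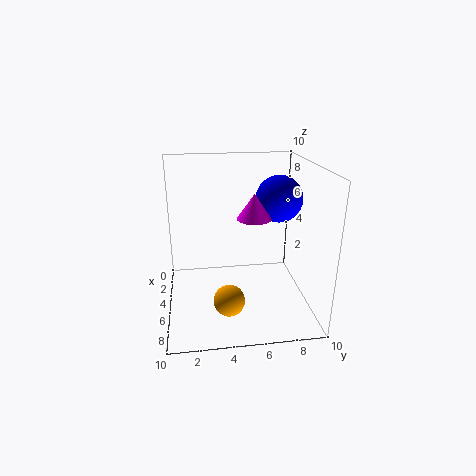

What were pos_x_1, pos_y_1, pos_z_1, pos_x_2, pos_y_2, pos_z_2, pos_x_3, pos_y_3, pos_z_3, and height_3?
pos_x_1 = 8
pos_y_1 = 4
pos_z_1 = 2
pos_x_2 = 6
pos_y_2 = 7.5
pos_z_2 = 8
pos_x_3 = 8
pos_y_3 = 5.5
pos_z_3 = 7.5
height_3 = 1.5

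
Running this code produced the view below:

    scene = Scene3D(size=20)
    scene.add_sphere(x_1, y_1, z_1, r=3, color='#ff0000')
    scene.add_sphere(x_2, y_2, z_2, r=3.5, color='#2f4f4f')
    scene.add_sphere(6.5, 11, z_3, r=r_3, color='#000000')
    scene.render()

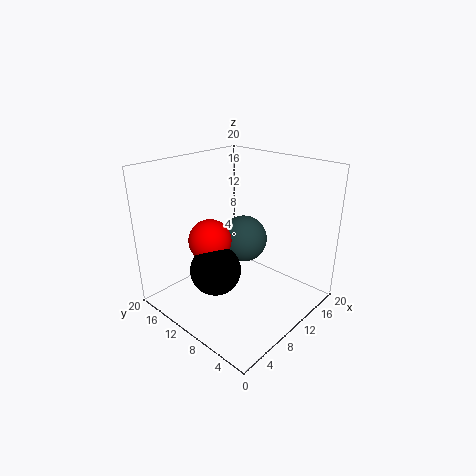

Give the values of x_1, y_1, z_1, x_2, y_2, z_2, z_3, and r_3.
x_1 = 7.5, y_1 = 13, z_1 = 9.5, x_2 = 13.5, y_2 = 12, z_2 = 8, z_3 = 6, r_3 = 3.5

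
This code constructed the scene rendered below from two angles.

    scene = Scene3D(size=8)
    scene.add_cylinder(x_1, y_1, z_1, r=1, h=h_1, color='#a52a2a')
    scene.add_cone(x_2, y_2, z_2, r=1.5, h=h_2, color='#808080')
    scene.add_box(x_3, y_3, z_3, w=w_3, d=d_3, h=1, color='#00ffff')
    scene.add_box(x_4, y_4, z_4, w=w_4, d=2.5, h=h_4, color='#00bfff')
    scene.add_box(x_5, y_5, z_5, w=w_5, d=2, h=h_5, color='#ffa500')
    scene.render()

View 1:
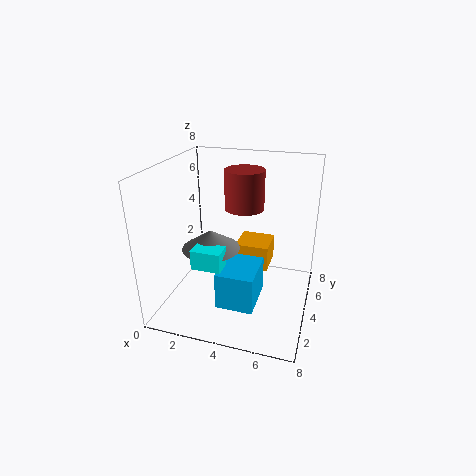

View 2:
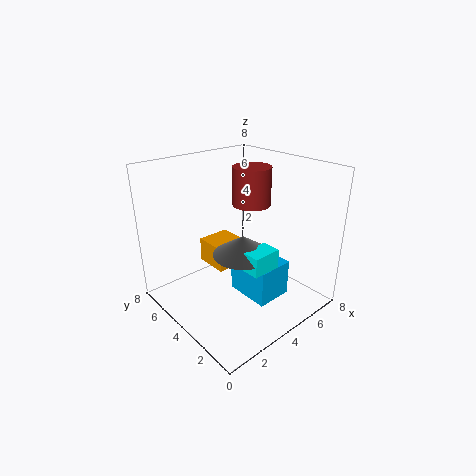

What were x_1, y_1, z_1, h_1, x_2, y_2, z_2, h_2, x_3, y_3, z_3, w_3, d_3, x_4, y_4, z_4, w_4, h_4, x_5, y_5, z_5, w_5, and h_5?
x_1 = 4.5, y_1 = 3.5, z_1 = 6, h_1 = 2, x_2 = 3, y_2 = 2.5, z_2 = 4, h_2 = 1, x_3 = 2.5, y_3 = 1, z_3 = 3.5, w_3 = 1.5, d_3 = 1, x_4 = 3.5, y_4 = 1.5, z_4 = 1, w_4 = 2, h_4 = 2, x_5 = 3.5, y_5 = 5, z_5 = 1.5, w_5 = 2, h_5 = 1.5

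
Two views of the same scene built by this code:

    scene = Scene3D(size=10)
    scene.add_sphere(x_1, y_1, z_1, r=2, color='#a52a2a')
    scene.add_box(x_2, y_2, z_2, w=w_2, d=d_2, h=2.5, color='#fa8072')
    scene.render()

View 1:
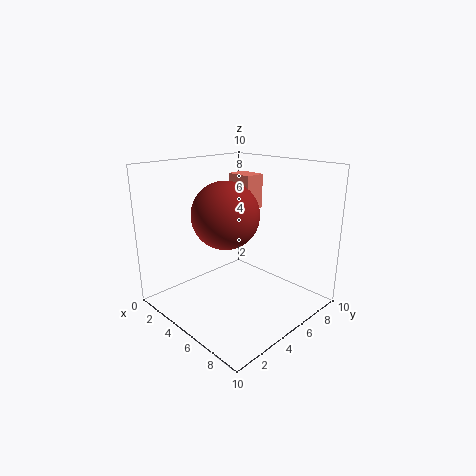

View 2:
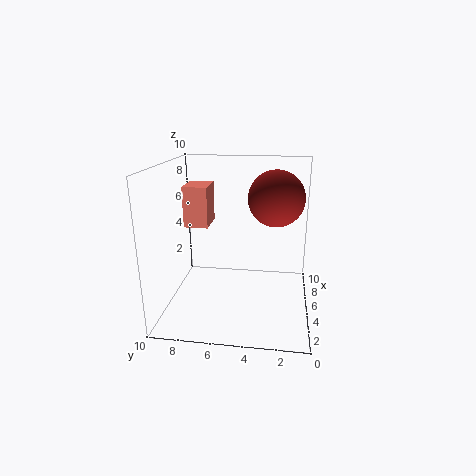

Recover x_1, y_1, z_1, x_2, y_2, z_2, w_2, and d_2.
x_1 = 6.5
y_1 = 2.5
z_1 = 7.5
x_2 = 2.5
y_2 = 6.5
z_2 = 6.5
w_2 = 2
d_2 = 1.5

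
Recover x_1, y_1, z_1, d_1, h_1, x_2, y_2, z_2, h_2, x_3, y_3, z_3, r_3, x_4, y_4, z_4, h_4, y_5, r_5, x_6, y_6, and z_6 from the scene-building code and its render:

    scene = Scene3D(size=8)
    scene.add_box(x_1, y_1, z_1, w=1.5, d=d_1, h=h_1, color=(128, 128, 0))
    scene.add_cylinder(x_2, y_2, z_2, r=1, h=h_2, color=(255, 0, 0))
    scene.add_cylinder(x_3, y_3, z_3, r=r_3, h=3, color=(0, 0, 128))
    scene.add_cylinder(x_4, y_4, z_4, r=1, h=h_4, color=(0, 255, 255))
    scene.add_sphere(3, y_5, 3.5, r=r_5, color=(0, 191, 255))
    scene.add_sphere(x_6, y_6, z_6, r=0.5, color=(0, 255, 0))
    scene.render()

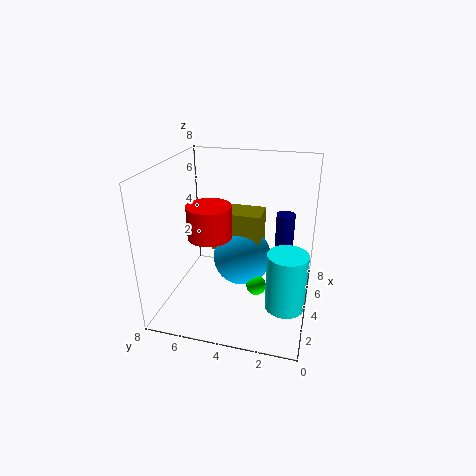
x_1 = 2.5
y_1 = 2.5
z_1 = 4
d_1 = 2.5
h_1 = 2
x_2 = 1
y_2 = 4.5
z_2 = 5.5
h_2 = 1.5
x_3 = 4.5
y_3 = 1.5
z_3 = 2.5
r_3 = 0.5
x_4 = 2
y_4 = 1
z_4 = 1.5
h_4 = 3
y_5 = 3.5
r_5 = 1.5
x_6 = 2
y_6 = 2.5
z_6 = 2.5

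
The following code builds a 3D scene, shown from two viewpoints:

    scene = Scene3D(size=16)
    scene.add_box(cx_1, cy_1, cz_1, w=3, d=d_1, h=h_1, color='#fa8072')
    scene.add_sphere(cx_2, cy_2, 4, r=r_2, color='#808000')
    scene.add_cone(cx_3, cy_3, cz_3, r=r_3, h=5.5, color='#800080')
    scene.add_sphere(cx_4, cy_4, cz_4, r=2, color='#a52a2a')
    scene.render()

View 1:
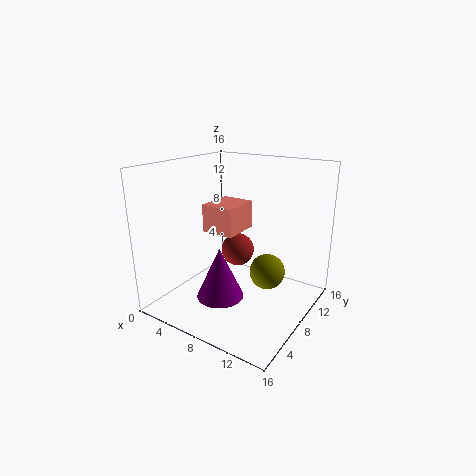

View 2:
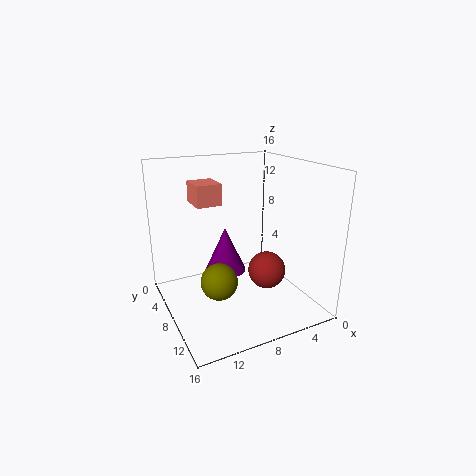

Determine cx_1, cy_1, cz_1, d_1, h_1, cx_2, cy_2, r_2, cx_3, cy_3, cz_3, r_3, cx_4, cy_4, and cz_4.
cx_1 = 8.5; cy_1 = 1.5; cz_1 = 11; d_1 = 3.5; h_1 = 2.5; cx_2 = 11; cy_2 = 9.5; r_2 = 2; cx_3 = 8; cy_3 = 4.5; cz_3 = 2.5; r_3 = 2.5; cx_4 = 6; cy_4 = 11; cz_4 = 5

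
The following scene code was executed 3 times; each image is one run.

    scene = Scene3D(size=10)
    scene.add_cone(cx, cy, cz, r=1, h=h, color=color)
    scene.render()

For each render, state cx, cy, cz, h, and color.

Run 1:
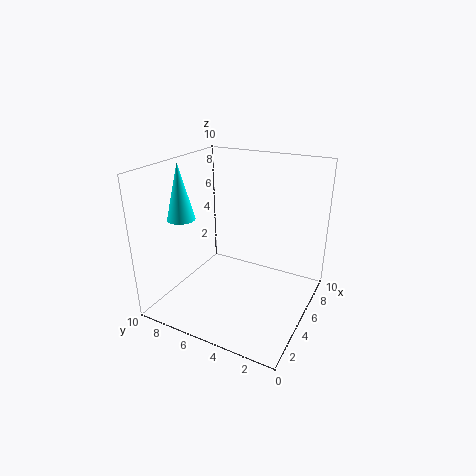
cx = 4; cy = 9; cz = 6; h = 4; color = 'cyan'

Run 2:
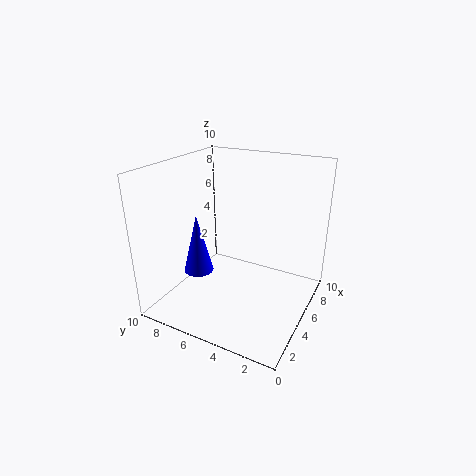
cx = 3; cy = 7; cz = 3; h = 4; color = 'blue'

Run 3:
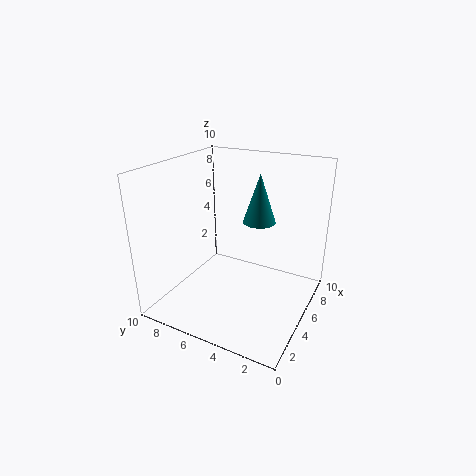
cx = 4; cy = 3; cz = 7; h = 3; color = 'teal'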